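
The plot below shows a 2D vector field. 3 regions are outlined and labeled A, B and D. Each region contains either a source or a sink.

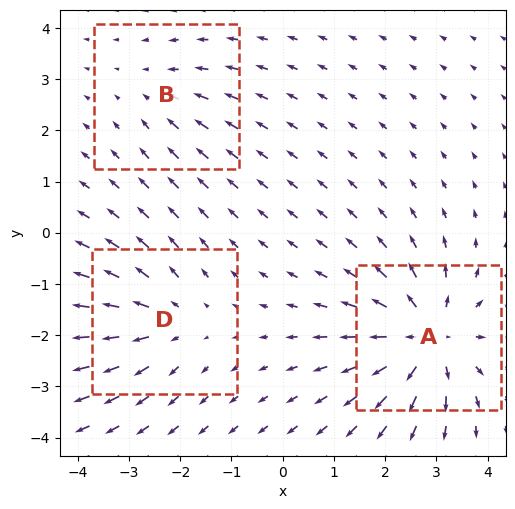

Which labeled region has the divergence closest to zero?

B

Divergence at each region's feature centre — A: about +5, B: about -2, D: about +3. Region B is closest to zero.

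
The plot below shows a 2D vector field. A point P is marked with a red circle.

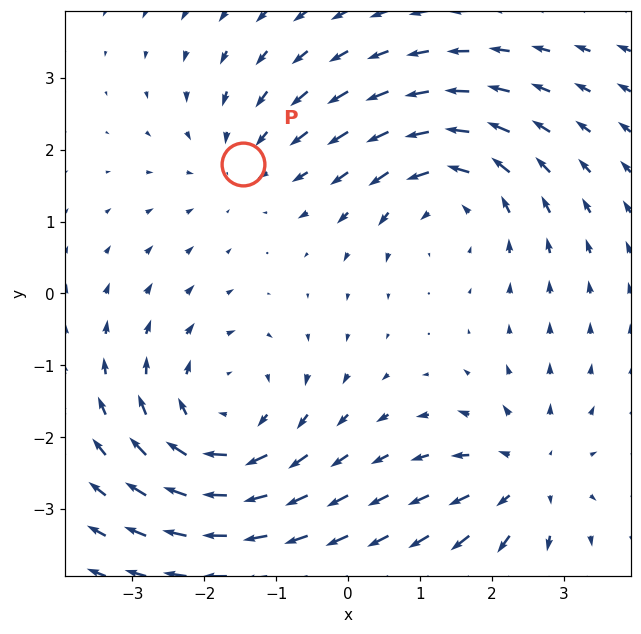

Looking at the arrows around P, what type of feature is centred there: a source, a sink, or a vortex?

sink

At P (-1.5, 1.8) the arrows converge inward. Divergence about -2, curl ≈0 — negative divergence with near-zero curl is a sink.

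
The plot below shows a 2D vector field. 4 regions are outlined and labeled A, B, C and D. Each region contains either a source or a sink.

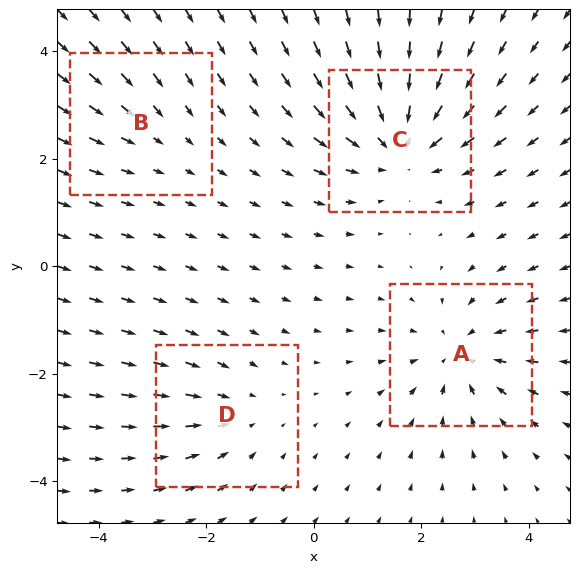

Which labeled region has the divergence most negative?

Divergence at each region's feature centre — A: about -4, B: about -2, C: about -6, D: about -3. Region C is most negative.

C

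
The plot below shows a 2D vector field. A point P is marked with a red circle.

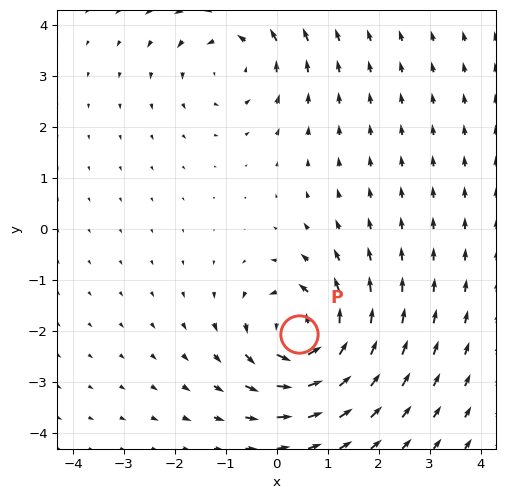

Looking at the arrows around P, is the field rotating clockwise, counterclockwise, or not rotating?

counterclockwise

Near P at (0.4, -2.1) the arrows circulate counterclockwise. The curl (z-component) there is about +6; positive curl means counterclockwise rotation.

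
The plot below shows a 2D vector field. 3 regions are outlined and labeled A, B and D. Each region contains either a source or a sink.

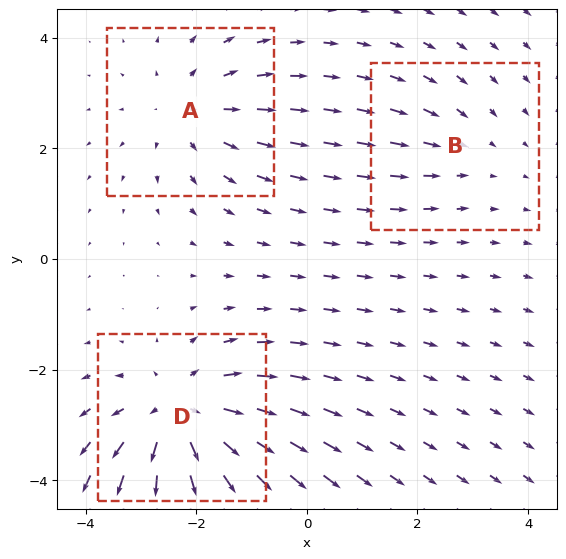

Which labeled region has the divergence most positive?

Divergence at each region's feature centre — A: about +3, B: about -2, D: about +5. Region D is most positive.

D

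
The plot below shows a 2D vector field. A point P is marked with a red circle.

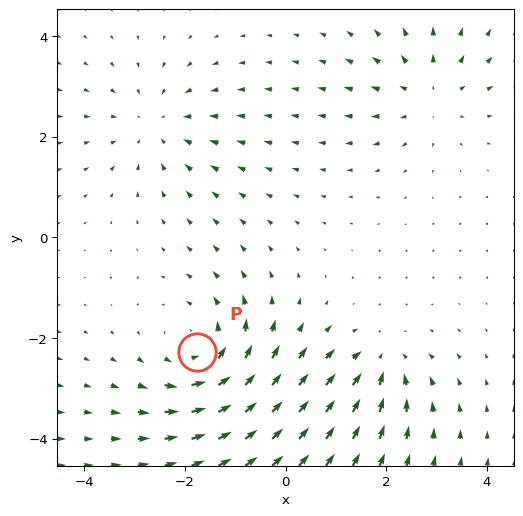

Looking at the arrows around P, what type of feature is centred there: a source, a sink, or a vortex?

vortex

At P (-1.8, -2.3) the arrows circulate counterclockwise. Divergence ≈0, curl about +4 — near-zero divergence with nonzero curl is a vortex.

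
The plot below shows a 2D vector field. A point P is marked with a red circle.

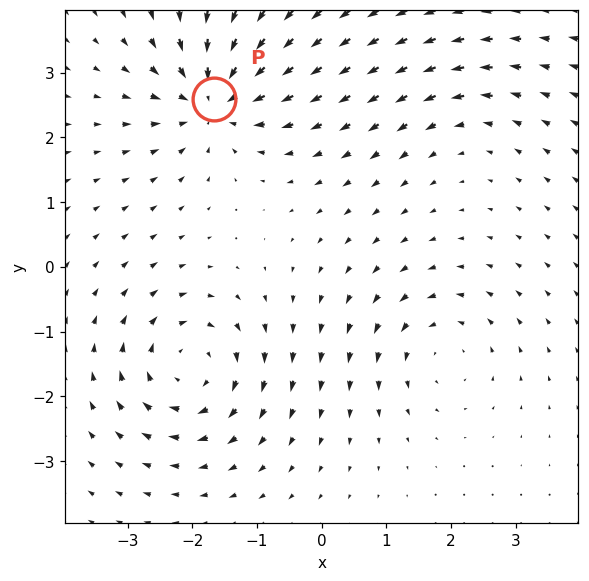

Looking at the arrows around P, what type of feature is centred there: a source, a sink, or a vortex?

At P (-1.7, 2.6) the arrows converge inward. Divergence about -6, curl ≈0 — negative divergence with near-zero curl is a sink.

sink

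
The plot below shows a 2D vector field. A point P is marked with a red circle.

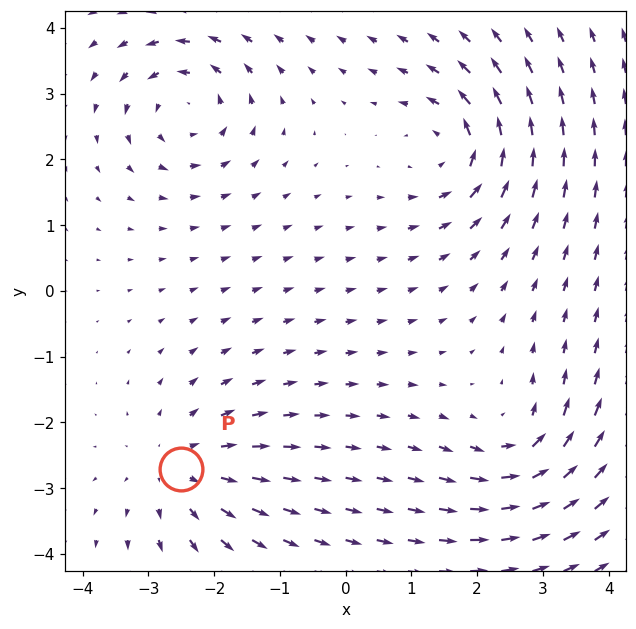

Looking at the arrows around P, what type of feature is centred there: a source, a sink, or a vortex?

source

At P (-2.5, -2.7) the arrows spread outward. Divergence about +4, curl ≈0 — positive divergence with near-zero curl is a source.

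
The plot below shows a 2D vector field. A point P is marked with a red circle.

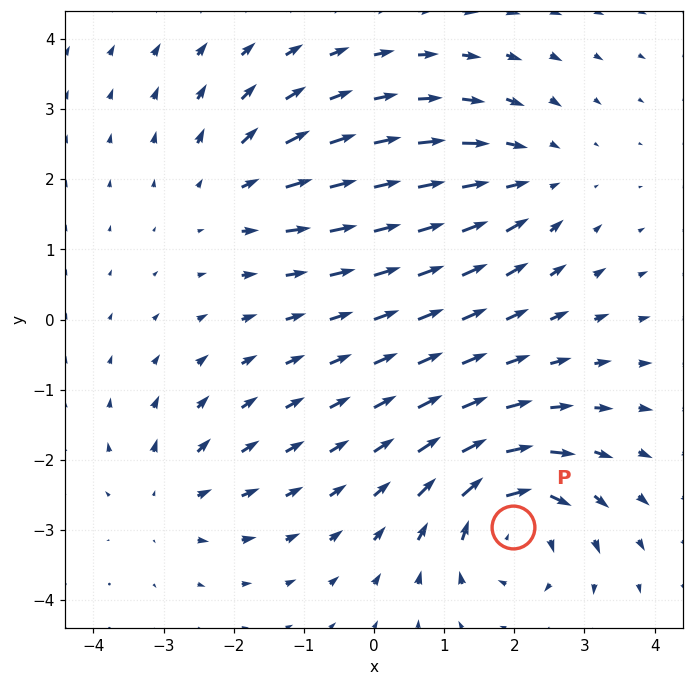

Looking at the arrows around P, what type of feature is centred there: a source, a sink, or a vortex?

vortex

At P (2.0, -3.0) the arrows circulate clockwise. Divergence ≈0, curl about -7 — near-zero divergence with nonzero curl is a vortex.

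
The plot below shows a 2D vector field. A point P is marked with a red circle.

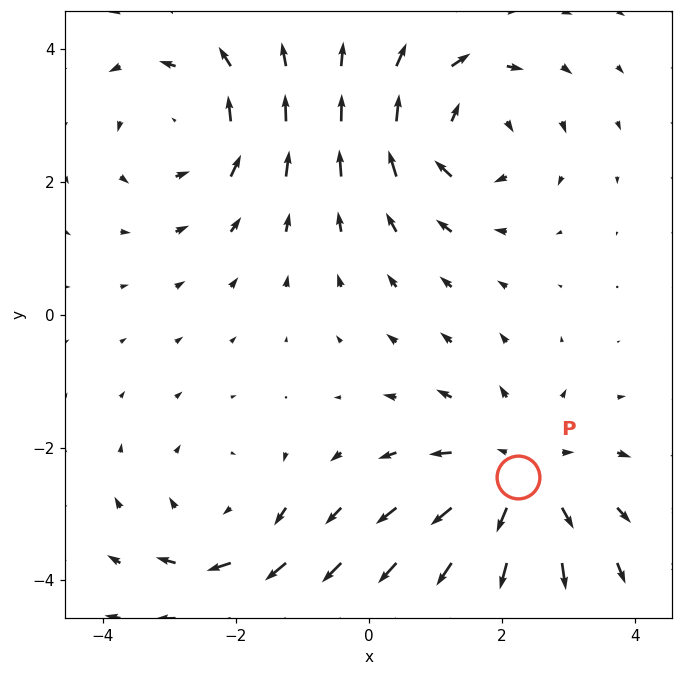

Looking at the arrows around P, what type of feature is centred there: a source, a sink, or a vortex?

source

At P (2.2, -2.4) the arrows spread outward. Divergence about +4, curl ≈0 — positive divergence with near-zero curl is a source.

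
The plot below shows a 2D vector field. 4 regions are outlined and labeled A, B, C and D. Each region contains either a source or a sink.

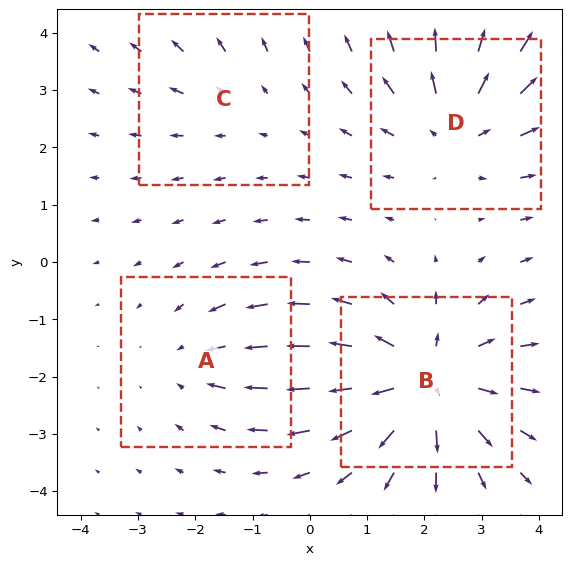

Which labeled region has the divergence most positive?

B

Divergence at each region's feature centre — A: about -3, B: about +6, C: about +2, D: about +4. Region B is most positive.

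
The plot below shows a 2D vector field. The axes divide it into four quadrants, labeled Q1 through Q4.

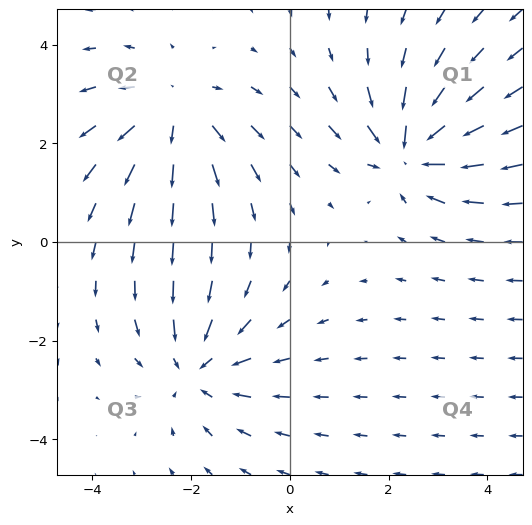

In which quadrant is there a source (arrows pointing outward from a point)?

Q2

The source sits at approximately (-2.3, 2.6), which lies in quadrant Q2. The divergence there is about +4, positive as expected for a source.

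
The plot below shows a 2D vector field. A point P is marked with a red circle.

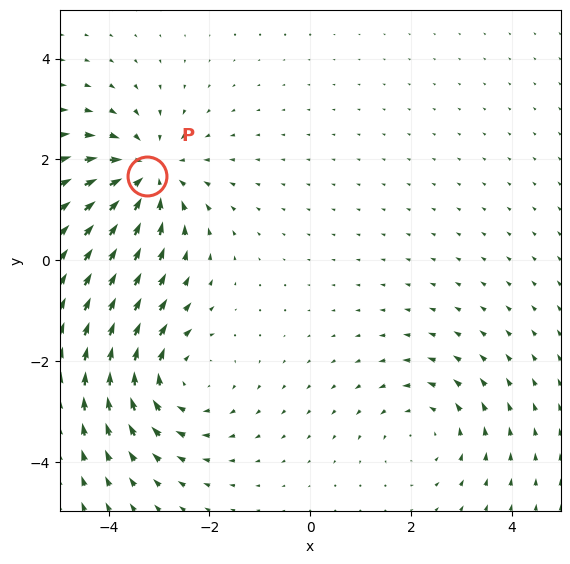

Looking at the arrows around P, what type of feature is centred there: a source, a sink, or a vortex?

At P (-3.2, 1.7) the arrows converge inward. Divergence about -4, curl ≈0 — negative divergence with near-zero curl is a sink.

sink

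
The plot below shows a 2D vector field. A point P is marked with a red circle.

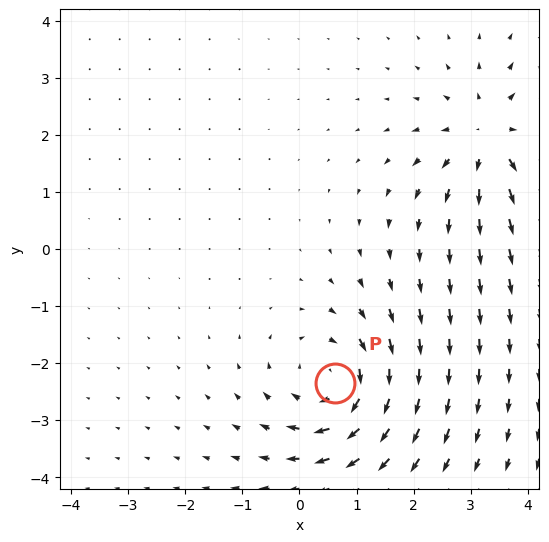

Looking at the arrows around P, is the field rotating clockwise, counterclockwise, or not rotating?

Near P at (0.6, -2.3) the arrows circulate clockwise. The curl (z-component) there is about -5; negative curl means clockwise rotation.

clockwise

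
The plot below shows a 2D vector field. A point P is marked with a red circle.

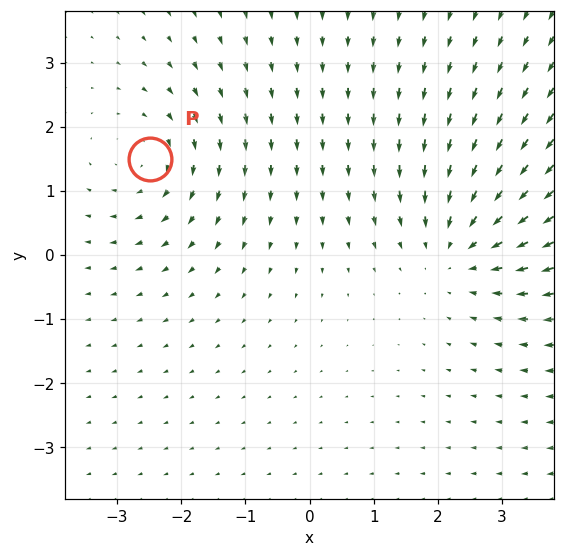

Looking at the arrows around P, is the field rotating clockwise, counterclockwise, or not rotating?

Near P at (-2.5, 1.5) the arrows circulate clockwise. The curl (z-component) there is about -2; negative curl means clockwise rotation.

clockwise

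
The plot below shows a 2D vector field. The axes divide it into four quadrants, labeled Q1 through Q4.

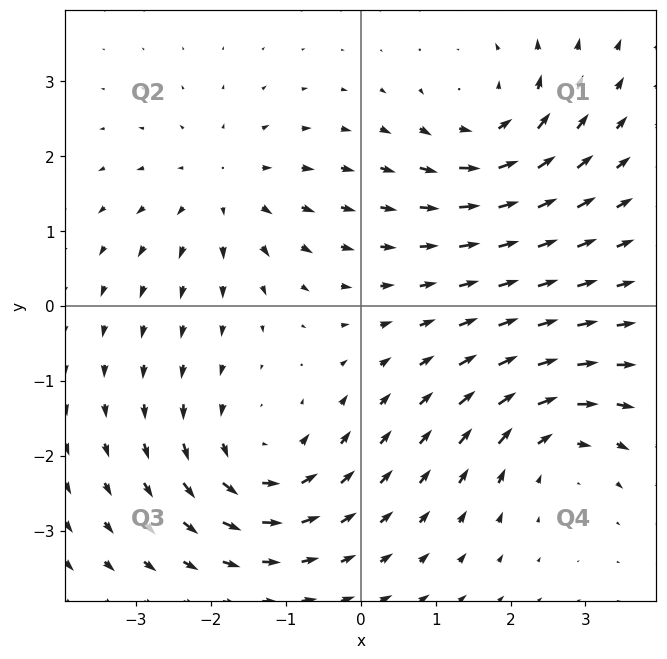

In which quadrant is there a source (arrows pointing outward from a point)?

The source sits at approximately (-1.8, 1.6), which lies in quadrant Q2. The divergence there is about +3, positive as expected for a source.

Q2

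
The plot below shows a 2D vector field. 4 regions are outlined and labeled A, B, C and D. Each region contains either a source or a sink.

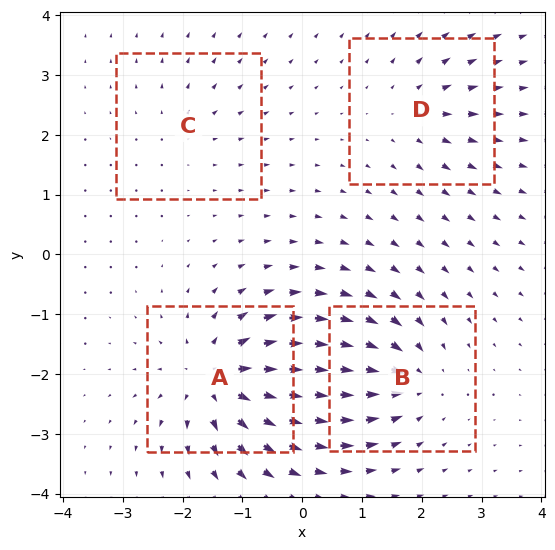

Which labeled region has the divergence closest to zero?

Divergence at each region's feature centre — A: about +8, B: about -6, C: about +3, D: about +4. Region C is closest to zero.

C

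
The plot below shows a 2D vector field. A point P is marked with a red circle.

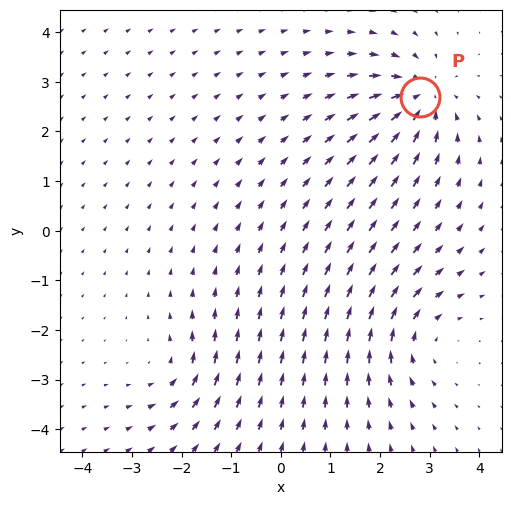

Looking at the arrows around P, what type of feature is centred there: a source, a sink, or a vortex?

At P (2.8, 2.7) the arrows converge inward. Divergence about -6, curl ≈0 — negative divergence with near-zero curl is a sink.

sink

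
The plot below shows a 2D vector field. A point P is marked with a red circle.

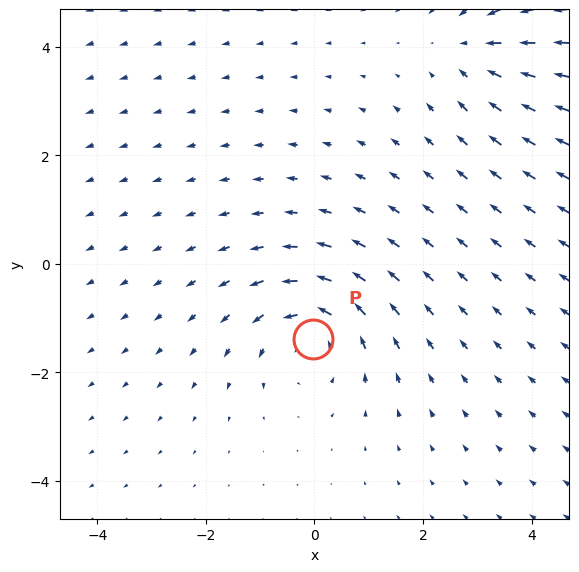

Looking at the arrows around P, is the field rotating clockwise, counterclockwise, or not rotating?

Near P at (-0.0, -1.4) the arrows circulate counterclockwise. The curl (z-component) there is about +3; positive curl means counterclockwise rotation.

counterclockwise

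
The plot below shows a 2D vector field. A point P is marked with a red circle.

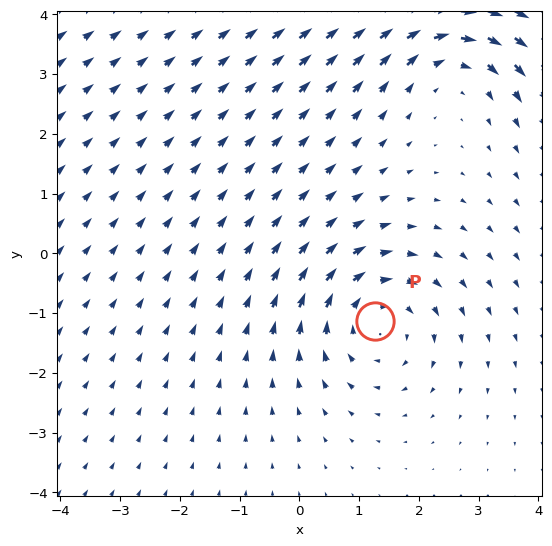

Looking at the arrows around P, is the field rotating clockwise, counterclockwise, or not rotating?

clockwise

Near P at (1.3, -1.1) the arrows circulate clockwise. The curl (z-component) there is about -3; negative curl means clockwise rotation.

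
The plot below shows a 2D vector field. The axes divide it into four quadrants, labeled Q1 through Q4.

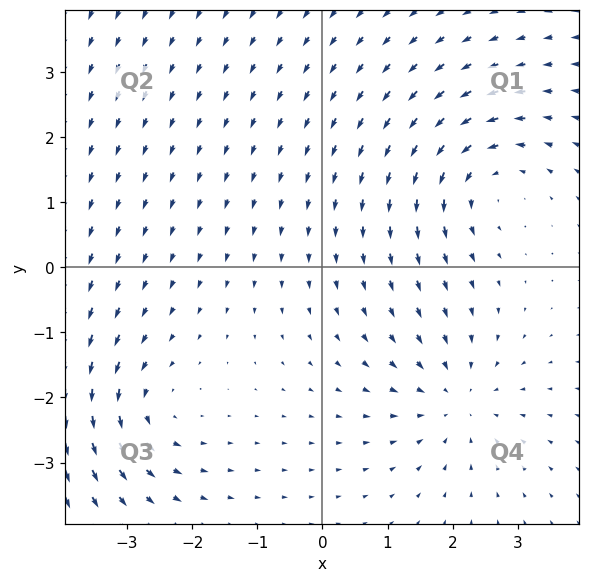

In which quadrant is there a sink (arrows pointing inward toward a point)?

Q4

The sink sits at approximately (2.1, -2.0), which lies in quadrant Q4. The divergence there is about -3, negative as expected for a sink.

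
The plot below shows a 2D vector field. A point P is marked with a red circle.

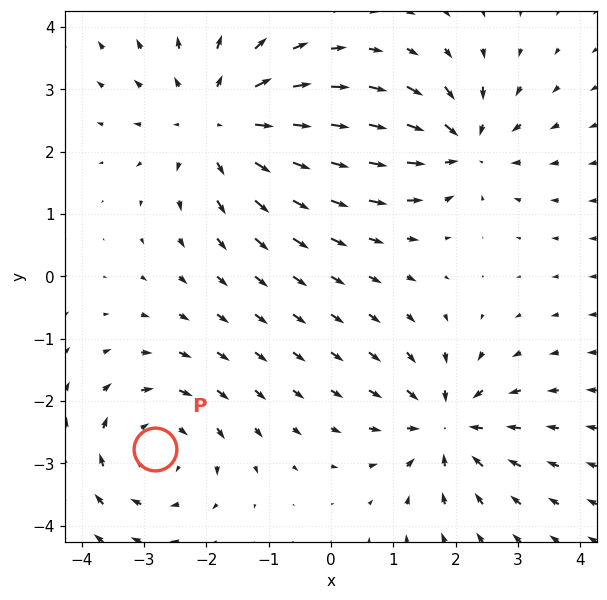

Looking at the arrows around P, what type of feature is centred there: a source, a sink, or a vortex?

At P (-2.8, -2.8) the arrows circulate clockwise. Divergence ≈0, curl about -4 — near-zero divergence with nonzero curl is a vortex.

vortex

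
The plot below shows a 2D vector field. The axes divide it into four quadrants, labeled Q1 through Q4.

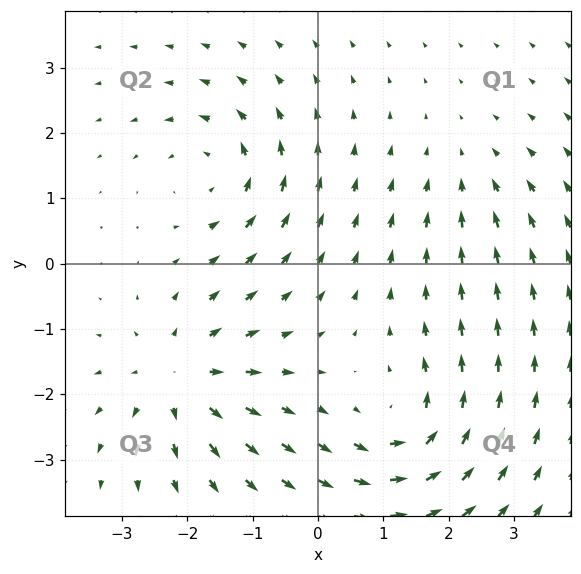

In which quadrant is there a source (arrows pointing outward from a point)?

The source sits at approximately (-2.1, -1.8), which lies in quadrant Q3. The divergence there is about +5, positive as expected for a source.

Q3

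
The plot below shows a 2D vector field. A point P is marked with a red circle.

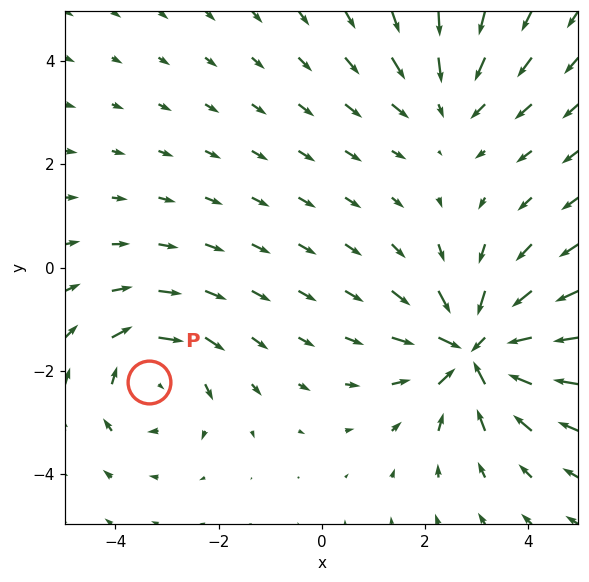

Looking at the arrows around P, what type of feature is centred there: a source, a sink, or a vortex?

At P (-3.4, -2.2) the arrows circulate clockwise. Divergence ≈0, curl about -3 — near-zero divergence with nonzero curl is a vortex.

vortex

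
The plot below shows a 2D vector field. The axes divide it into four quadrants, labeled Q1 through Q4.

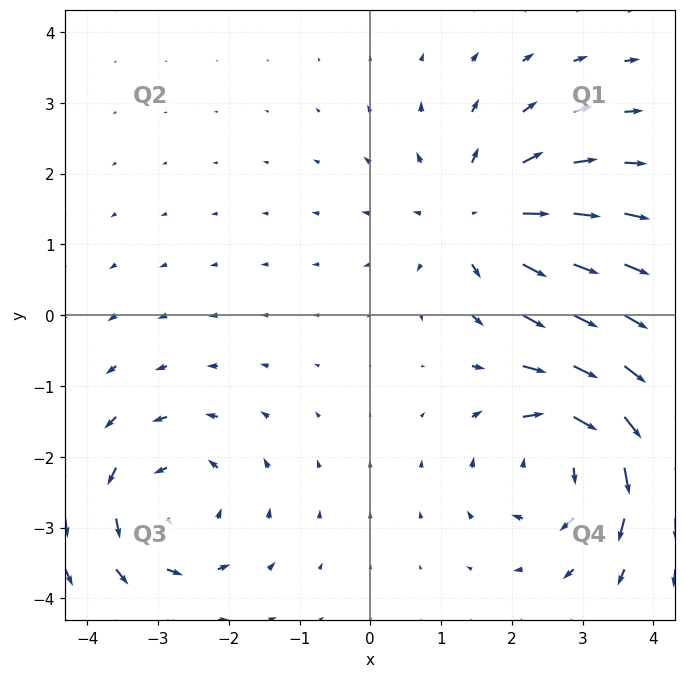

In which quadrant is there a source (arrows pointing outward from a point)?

Q1

The source sits at approximately (1.6, 1.4), which lies in quadrant Q1. The divergence there is about +5, positive as expected for a source.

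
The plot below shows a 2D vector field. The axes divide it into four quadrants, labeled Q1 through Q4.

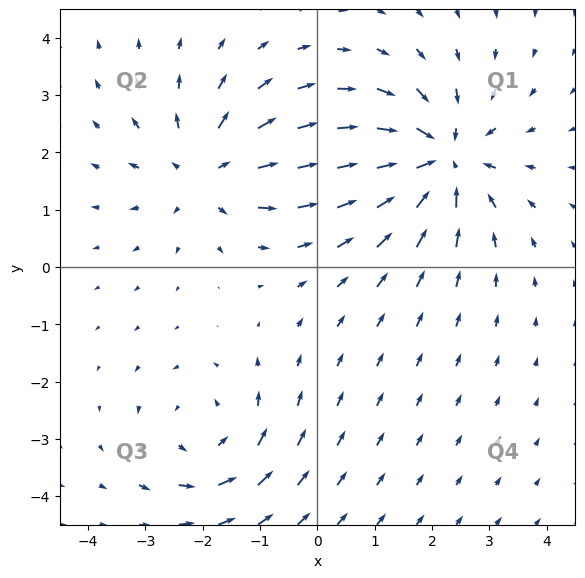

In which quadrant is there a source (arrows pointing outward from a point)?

Q2

The source sits at approximately (-1.9, 1.7), which lies in quadrant Q2. The divergence there is about +4, positive as expected for a source.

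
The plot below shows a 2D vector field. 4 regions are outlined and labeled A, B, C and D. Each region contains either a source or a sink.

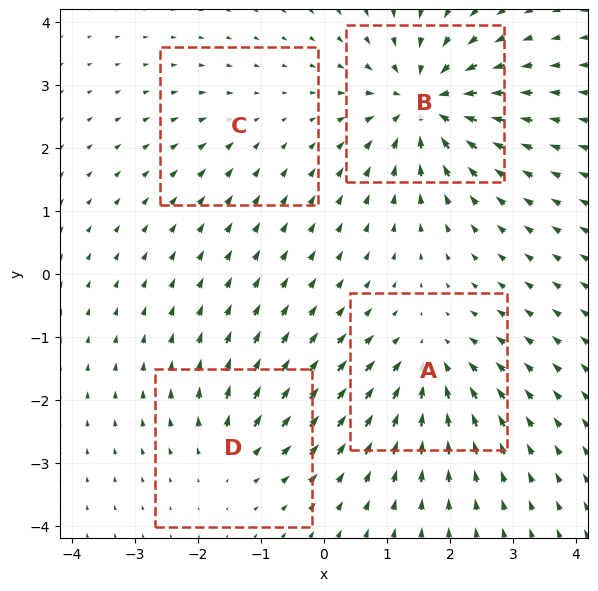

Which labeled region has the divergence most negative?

Divergence at each region's feature centre — A: about -5, B: about -9, C: about -2, D: about +4. Region B is most negative.

B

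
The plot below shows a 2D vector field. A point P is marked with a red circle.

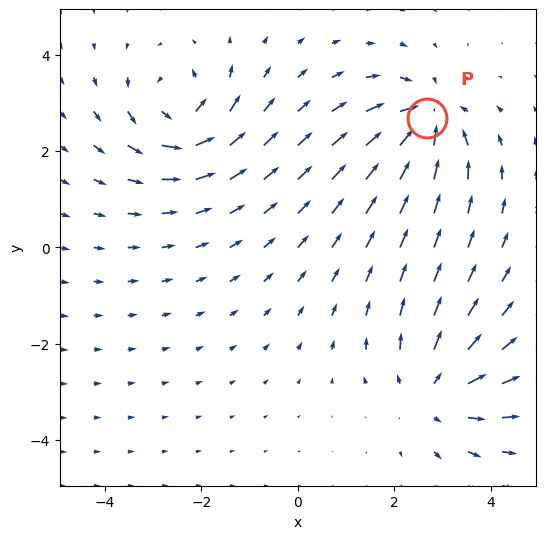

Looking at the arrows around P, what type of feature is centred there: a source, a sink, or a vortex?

At P (2.7, 2.7) the arrows converge inward. Divergence about -6, curl ≈0 — negative divergence with near-zero curl is a sink.

sink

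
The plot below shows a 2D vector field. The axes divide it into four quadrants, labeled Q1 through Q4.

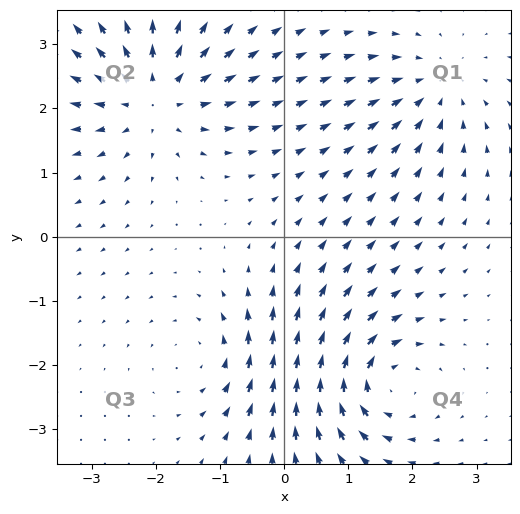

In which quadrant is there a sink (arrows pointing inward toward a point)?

Q1

The sink sits at approximately (2.4, 2.3), which lies in quadrant Q1. The divergence there is about -4, negative as expected for a sink.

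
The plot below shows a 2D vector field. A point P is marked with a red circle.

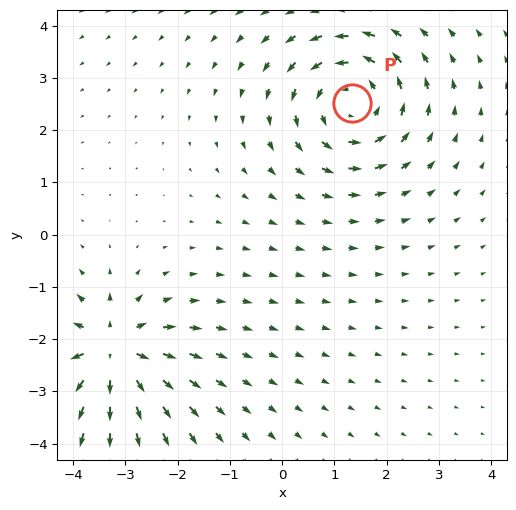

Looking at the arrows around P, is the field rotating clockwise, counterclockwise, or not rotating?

Near P at (1.3, 2.5) the arrows circulate counterclockwise. The curl (z-component) there is about +4; positive curl means counterclockwise rotation.

counterclockwise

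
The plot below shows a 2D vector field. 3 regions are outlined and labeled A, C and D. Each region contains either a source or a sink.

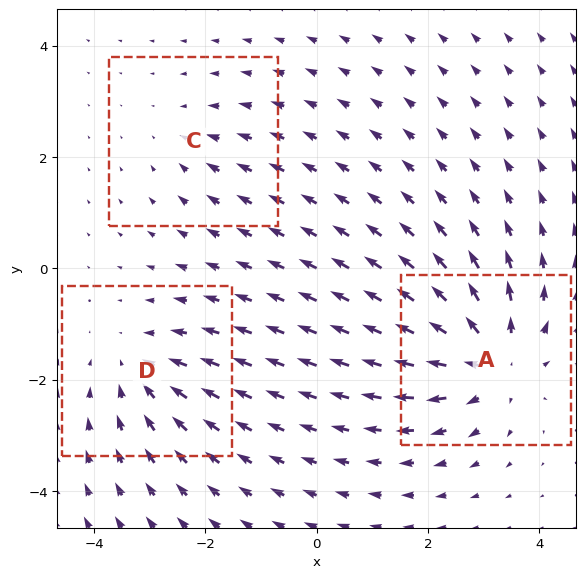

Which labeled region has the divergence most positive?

A

Divergence at each region's feature centre — A: about +5, C: about -2, D: about -3. Region A is most positive.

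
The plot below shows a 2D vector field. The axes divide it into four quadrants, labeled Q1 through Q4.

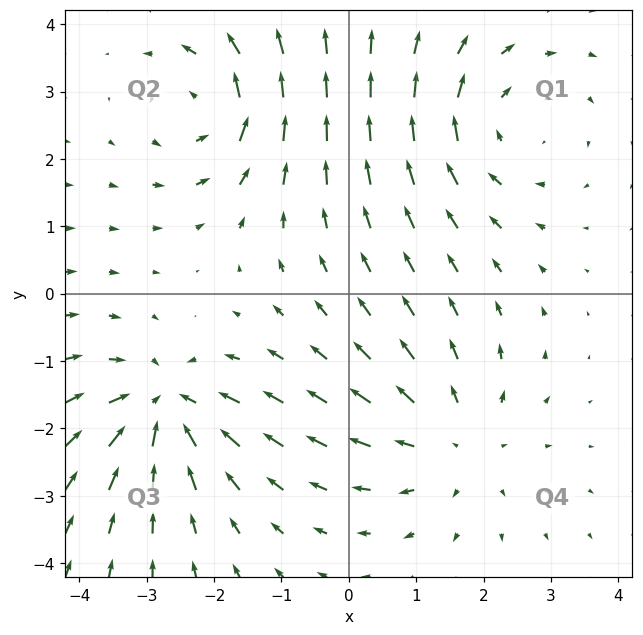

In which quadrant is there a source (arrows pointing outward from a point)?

The source sits at approximately (1.6, -2.2), which lies in quadrant Q4. The divergence there is about +2, positive as expected for a source.

Q4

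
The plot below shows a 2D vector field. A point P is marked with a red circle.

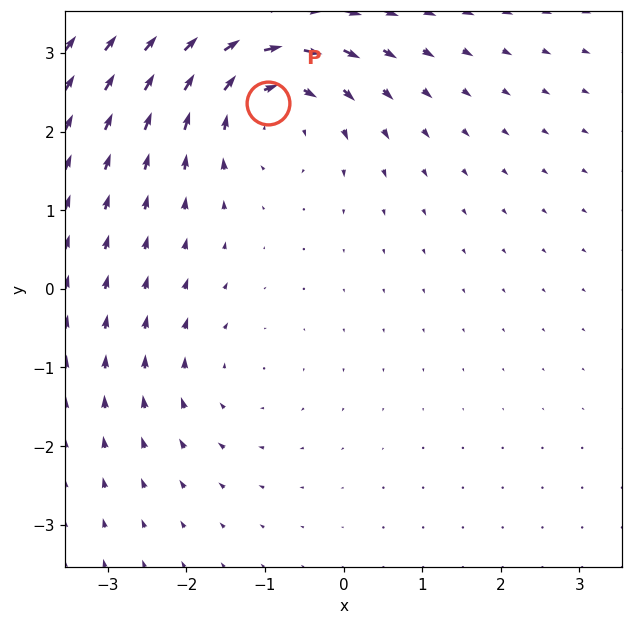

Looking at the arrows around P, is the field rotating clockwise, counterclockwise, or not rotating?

clockwise

Near P at (-1.0, 2.4) the arrows circulate clockwise. The curl (z-component) there is about -5; negative curl means clockwise rotation.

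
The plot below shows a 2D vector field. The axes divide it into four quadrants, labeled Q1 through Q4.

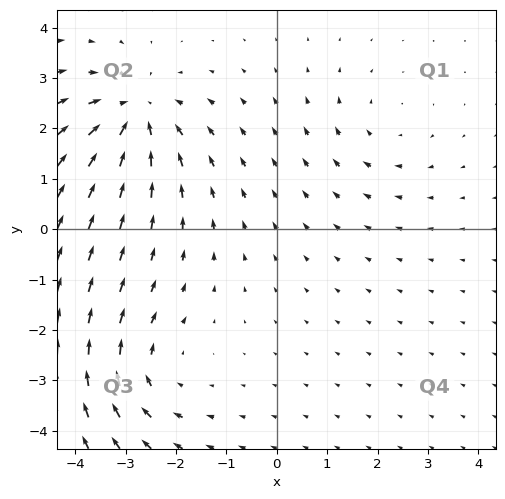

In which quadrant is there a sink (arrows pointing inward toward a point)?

The sink sits at approximately (-2.8, 2.3), which lies in quadrant Q2. The divergence there is about -5, negative as expected for a sink.

Q2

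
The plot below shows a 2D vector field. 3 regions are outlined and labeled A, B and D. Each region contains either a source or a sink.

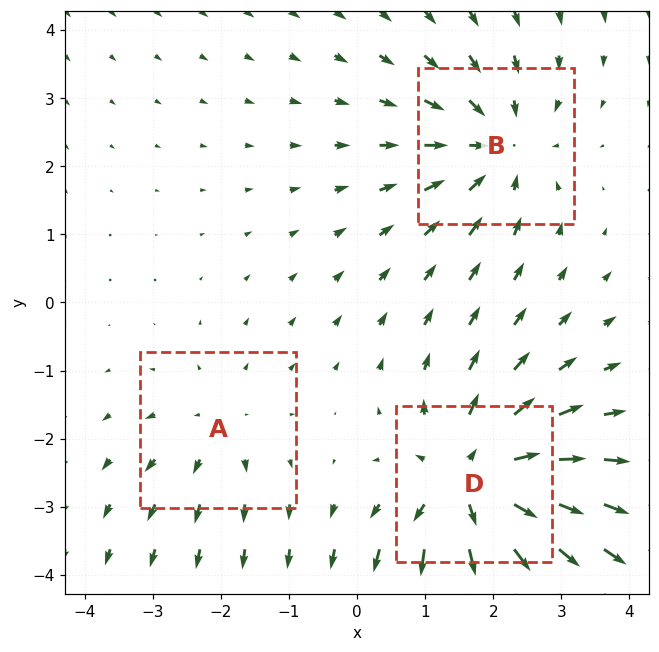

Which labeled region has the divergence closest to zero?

A

Divergence at each region's feature centre — A: about +2, B: about -3, D: about +5. Region A is closest to zero.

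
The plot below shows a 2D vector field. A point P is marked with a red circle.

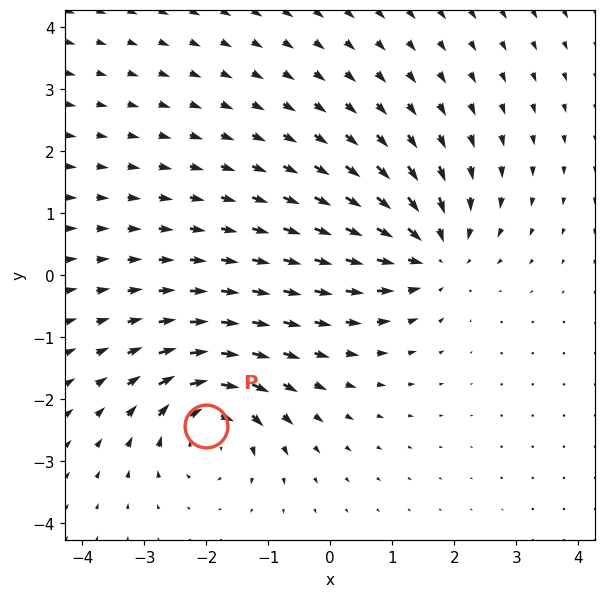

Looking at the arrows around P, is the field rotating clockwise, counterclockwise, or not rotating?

clockwise

Near P at (-2.0, -2.4) the arrows circulate clockwise. The curl (z-component) there is about -5; negative curl means clockwise rotation.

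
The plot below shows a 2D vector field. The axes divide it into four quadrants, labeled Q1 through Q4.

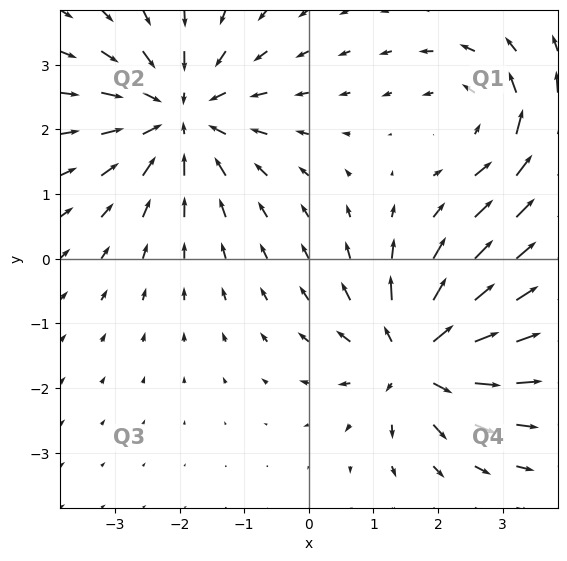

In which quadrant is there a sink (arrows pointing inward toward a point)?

Q2

The sink sits at approximately (-2.0, 2.2), which lies in quadrant Q2. The divergence there is about -5, negative as expected for a sink.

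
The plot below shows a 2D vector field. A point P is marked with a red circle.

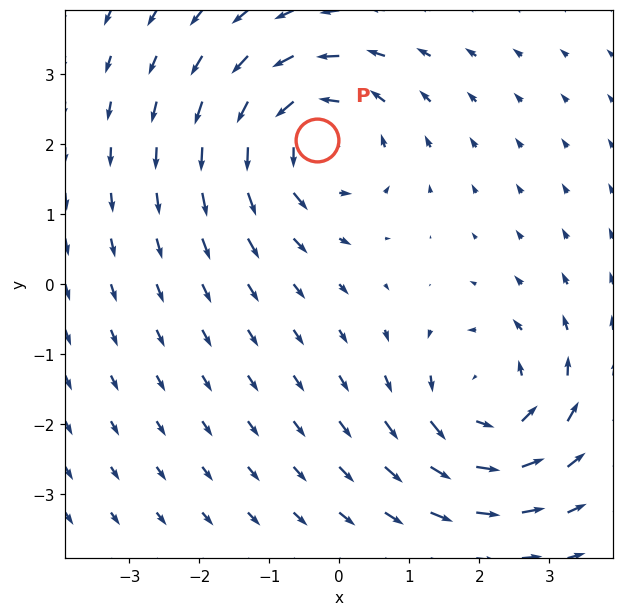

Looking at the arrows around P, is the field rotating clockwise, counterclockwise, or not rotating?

counterclockwise

Near P at (-0.3, 2.1) the arrows circulate counterclockwise. The curl (z-component) there is about +5; positive curl means counterclockwise rotation.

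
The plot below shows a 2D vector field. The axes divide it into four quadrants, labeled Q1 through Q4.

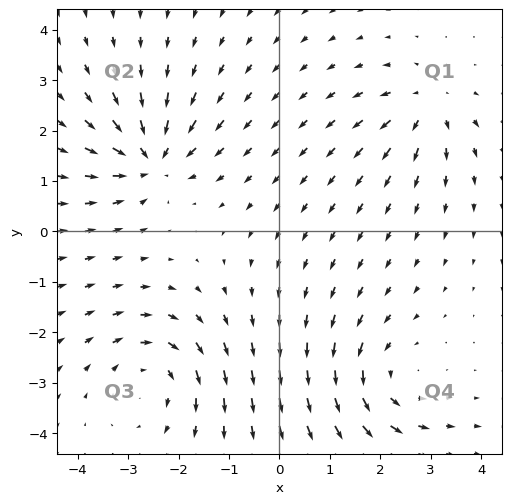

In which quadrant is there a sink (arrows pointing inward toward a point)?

Q2

The sink sits at approximately (-2.5, 1.5), which lies in quadrant Q2. The divergence there is about -6, negative as expected for a sink.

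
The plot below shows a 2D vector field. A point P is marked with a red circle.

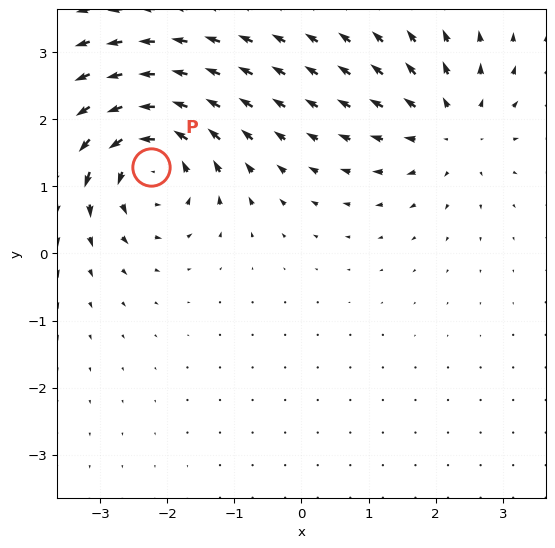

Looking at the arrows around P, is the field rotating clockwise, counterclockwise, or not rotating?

counterclockwise

Near P at (-2.2, 1.3) the arrows circulate counterclockwise. The curl (z-component) there is about +6; positive curl means counterclockwise rotation.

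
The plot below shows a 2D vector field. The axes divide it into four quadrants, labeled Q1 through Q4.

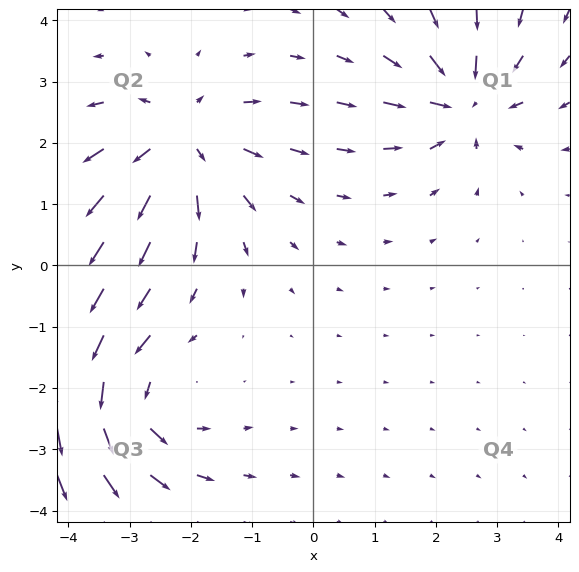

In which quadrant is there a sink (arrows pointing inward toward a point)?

The sink sits at approximately (2.5, 2.7), which lies in quadrant Q1. The divergence there is about -4, negative as expected for a sink.

Q1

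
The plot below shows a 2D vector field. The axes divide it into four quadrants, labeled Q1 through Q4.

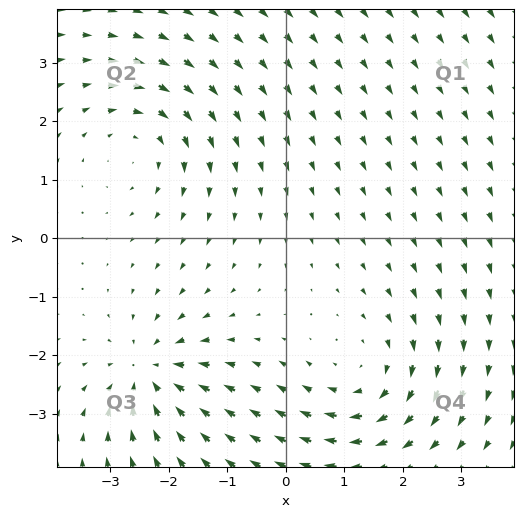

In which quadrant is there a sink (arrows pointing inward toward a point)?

Q3

The sink sits at approximately (-2.3, -2.3), which lies in quadrant Q3. The divergence there is about -4, negative as expected for a sink.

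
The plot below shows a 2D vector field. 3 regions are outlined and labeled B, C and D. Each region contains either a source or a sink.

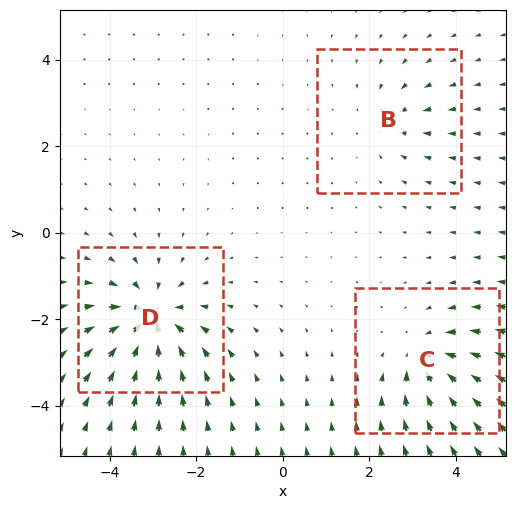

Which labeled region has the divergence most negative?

Divergence at each region's feature centre — B: about -2, C: about -4, D: about -5. Region D is most negative.

D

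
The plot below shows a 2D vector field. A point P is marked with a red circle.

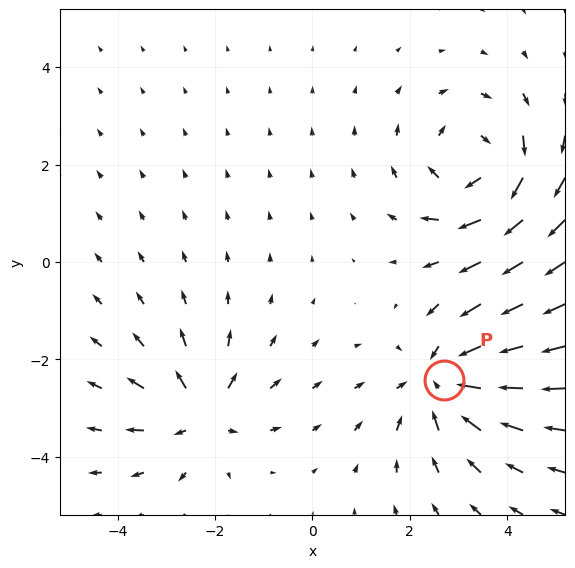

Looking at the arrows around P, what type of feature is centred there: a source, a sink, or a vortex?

At P (2.7, -2.4) the arrows converge inward. Divergence about -4, curl ≈0 — negative divergence with near-zero curl is a sink.

sink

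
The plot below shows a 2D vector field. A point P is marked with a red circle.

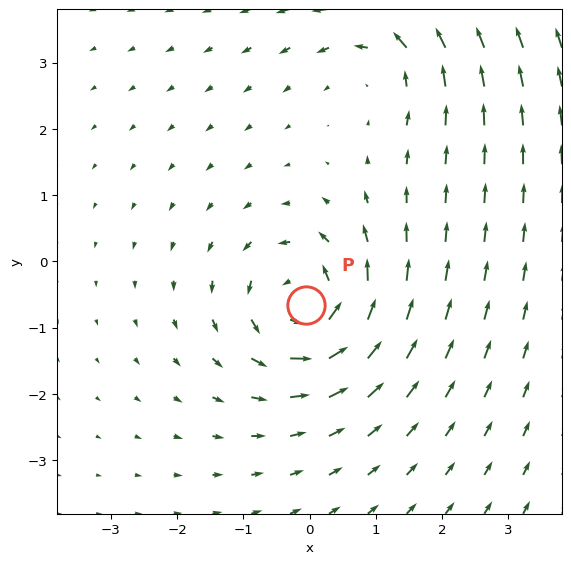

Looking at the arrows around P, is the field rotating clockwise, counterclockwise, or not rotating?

counterclockwise

Near P at (-0.1, -0.7) the arrows circulate counterclockwise. The curl (z-component) there is about +6; positive curl means counterclockwise rotation.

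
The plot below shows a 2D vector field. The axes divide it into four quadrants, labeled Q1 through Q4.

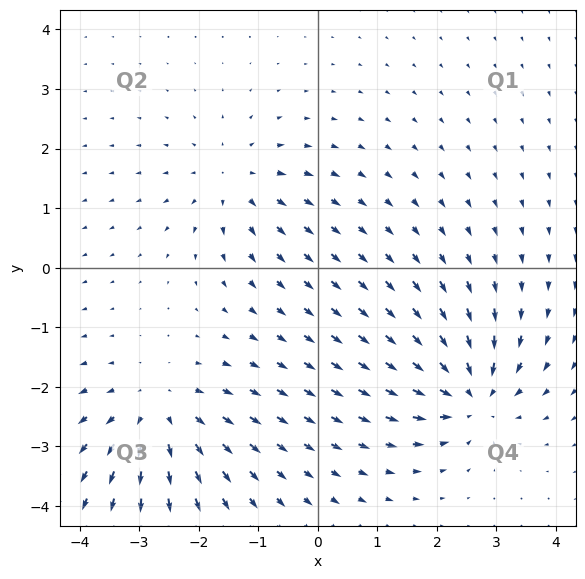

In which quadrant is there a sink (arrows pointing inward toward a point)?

The sink sits at approximately (2.6, -2.1), which lies in quadrant Q4. The divergence there is about -7, negative as expected for a sink.

Q4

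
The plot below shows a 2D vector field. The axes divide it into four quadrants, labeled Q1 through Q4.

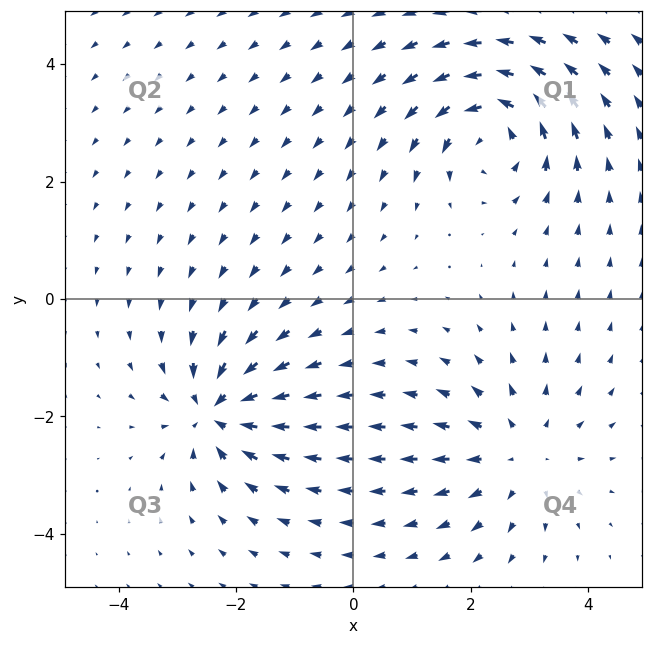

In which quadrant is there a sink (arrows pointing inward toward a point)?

The sink sits at approximately (-2.3, -1.9), which lies in quadrant Q3. The divergence there is about -6, negative as expected for a sink.

Q3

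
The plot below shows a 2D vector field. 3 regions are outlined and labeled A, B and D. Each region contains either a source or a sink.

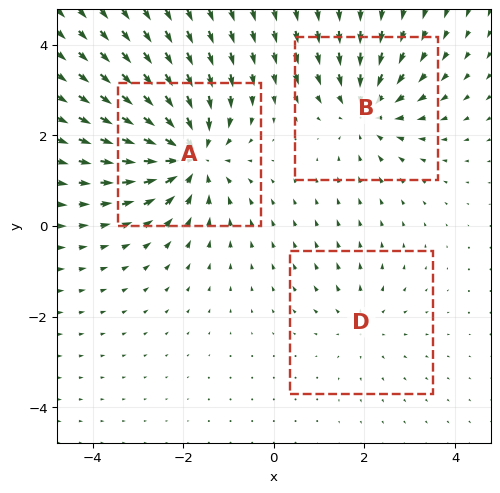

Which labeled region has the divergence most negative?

A

Divergence at each region's feature centre — A: about -5, B: about -3, D: about +2. Region A is most negative.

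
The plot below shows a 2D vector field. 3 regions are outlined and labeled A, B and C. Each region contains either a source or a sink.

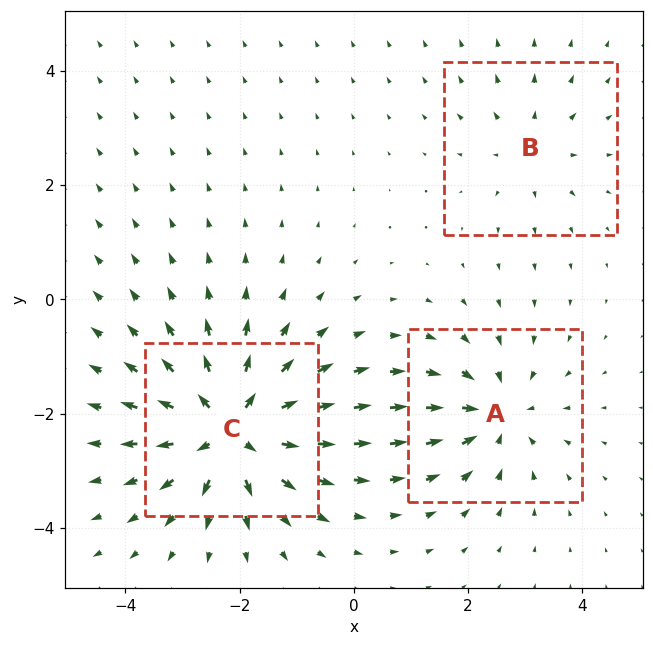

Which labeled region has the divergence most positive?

Divergence at each region's feature centre — A: about -4, B: about +2, C: about +6. Region C is most positive.

C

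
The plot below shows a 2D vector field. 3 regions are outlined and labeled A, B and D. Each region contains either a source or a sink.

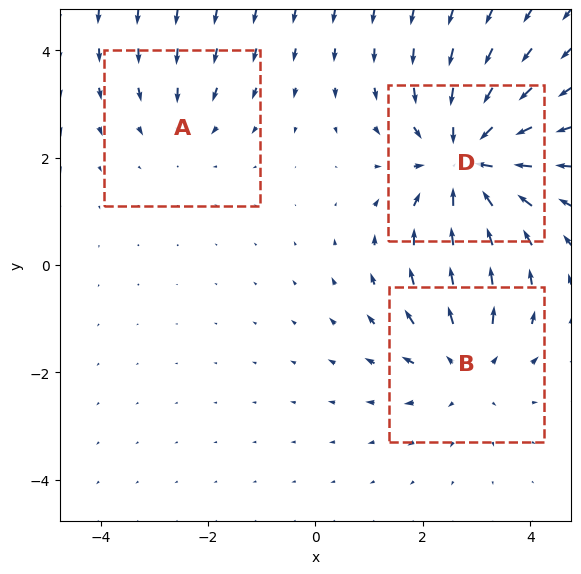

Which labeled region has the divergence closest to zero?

Divergence at each region's feature centre — A: about -2, B: about +3, D: about -4. Region A is closest to zero.

A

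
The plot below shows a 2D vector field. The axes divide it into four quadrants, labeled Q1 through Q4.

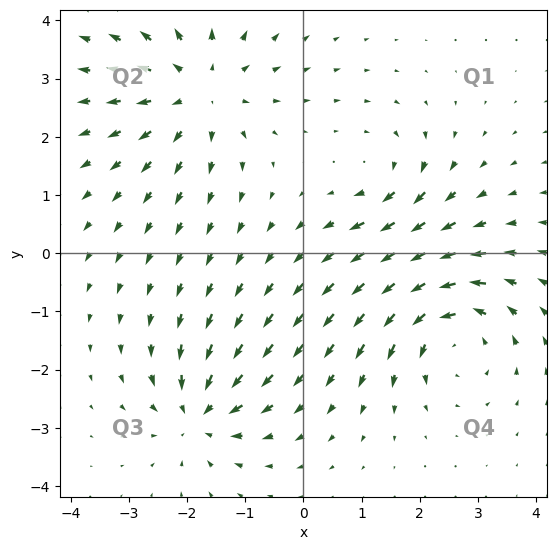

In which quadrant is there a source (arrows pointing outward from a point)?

The source sits at approximately (-1.8, 2.8), which lies in quadrant Q2. The divergence there is about +4, positive as expected for a source.

Q2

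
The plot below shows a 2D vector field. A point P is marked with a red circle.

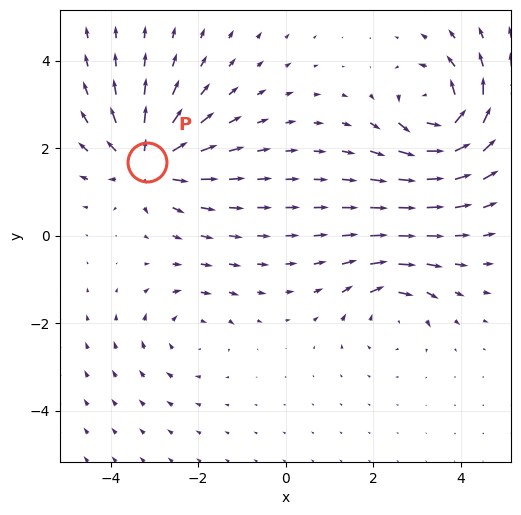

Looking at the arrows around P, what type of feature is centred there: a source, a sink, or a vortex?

source

At P (-3.2, 1.7) the arrows spread outward. Divergence about +6, curl ≈0 — positive divergence with near-zero curl is a source.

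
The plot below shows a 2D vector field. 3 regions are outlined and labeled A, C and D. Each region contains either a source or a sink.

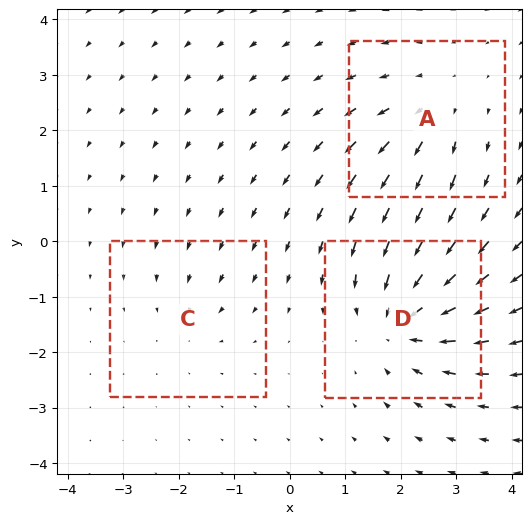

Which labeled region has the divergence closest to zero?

Divergence at each region's feature centre — A: about +3, C: about -2, D: about -5. Region C is closest to zero.

C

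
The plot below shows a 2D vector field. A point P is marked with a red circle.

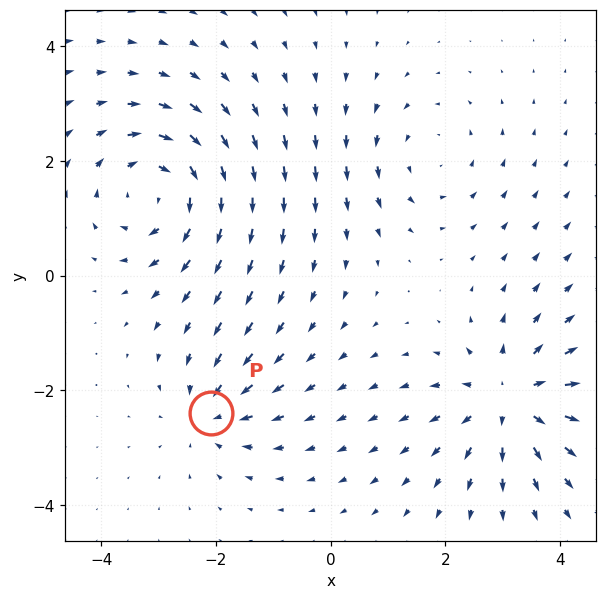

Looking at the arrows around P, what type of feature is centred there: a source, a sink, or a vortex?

At P (-2.1, -2.4) the arrows converge inward. Divergence about -4, curl ≈0 — negative divergence with near-zero curl is a sink.

sink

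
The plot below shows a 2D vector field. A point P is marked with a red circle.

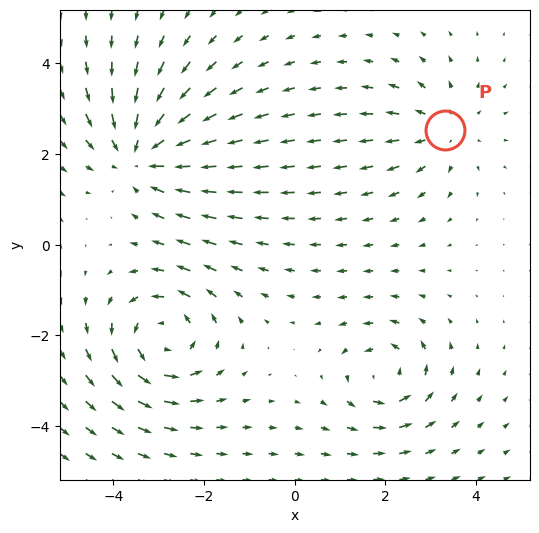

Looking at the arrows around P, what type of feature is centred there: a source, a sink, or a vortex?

At P (3.3, 2.5) the arrows spread outward. Divergence about +3, curl ≈0 — positive divergence with near-zero curl is a source.

source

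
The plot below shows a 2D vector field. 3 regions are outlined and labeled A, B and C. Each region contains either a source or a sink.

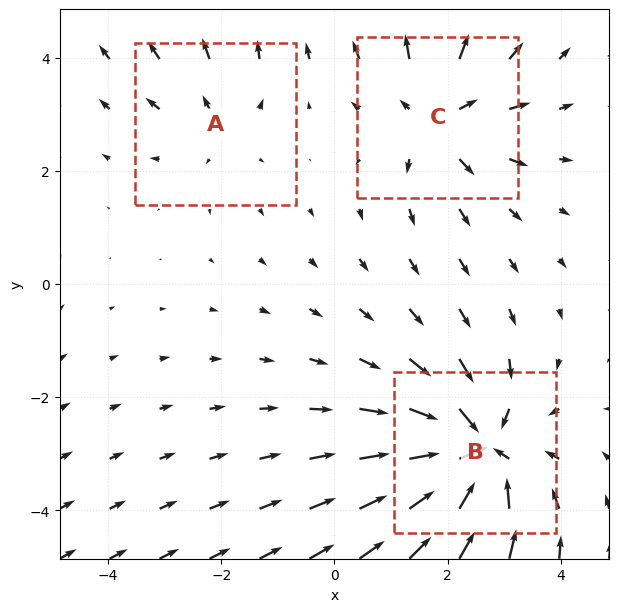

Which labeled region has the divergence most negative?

B

Divergence at each region's feature centre — A: about +2, B: about -6, C: about +4. Region B is most negative.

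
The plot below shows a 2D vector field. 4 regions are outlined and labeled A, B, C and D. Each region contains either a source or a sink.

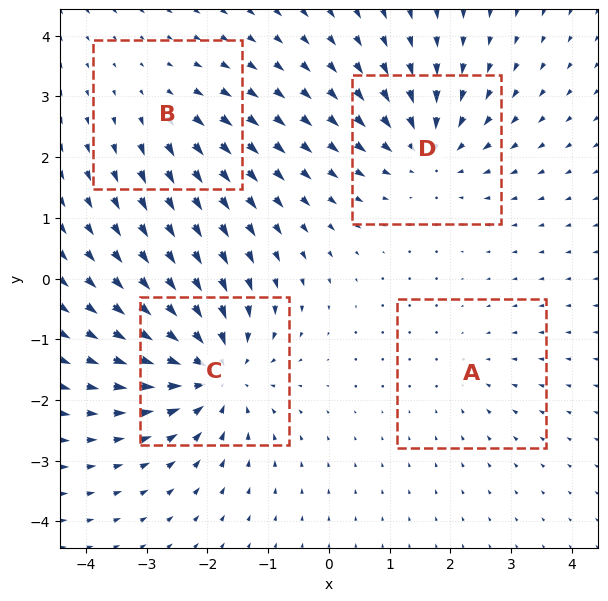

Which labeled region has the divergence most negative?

C

Divergence at each region's feature centre — A: about -2, B: about +3, C: about -7, D: about -5. Region C is most negative.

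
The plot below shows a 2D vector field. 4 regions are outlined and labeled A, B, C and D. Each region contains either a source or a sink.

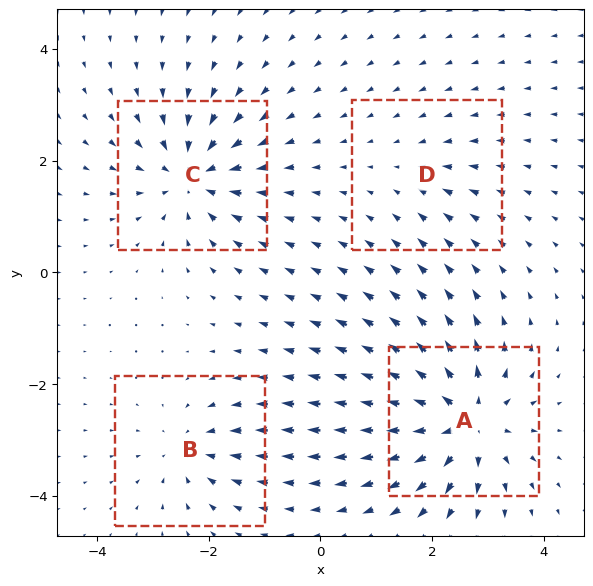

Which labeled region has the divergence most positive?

A

Divergence at each region's feature centre — A: about +8, B: about -4, C: about -6, D: about -2. Region A is most positive.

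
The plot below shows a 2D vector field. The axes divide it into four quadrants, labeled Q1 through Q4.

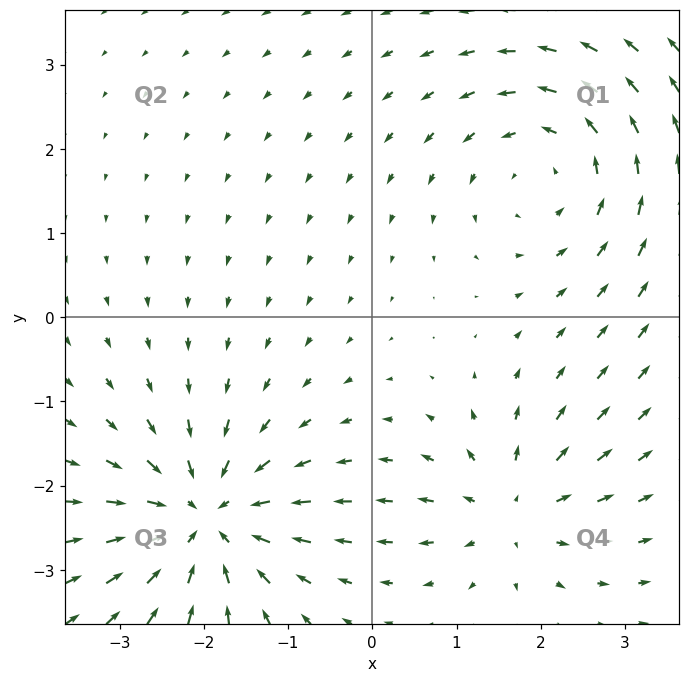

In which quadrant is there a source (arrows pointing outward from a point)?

Q4

The source sits at approximately (1.7, -2.3), which lies in quadrant Q4. The divergence there is about +4, positive as expected for a source.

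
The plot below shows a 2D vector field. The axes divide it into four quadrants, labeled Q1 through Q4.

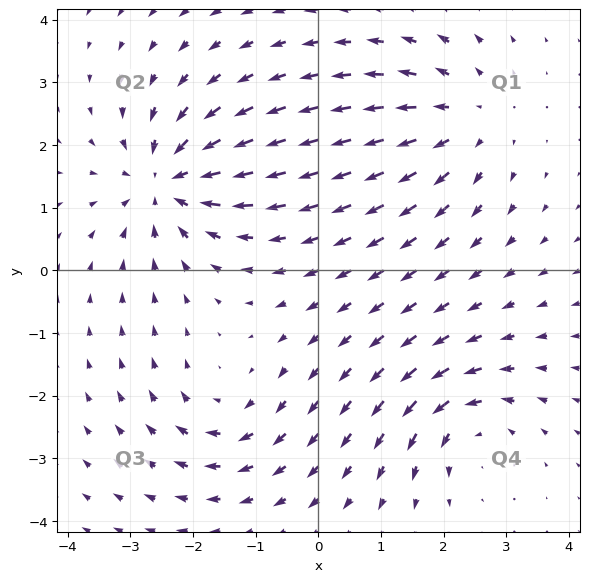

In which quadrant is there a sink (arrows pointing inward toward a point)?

The sink sits at approximately (-2.4, 1.4), which lies in quadrant Q2. The divergence there is about -5, negative as expected for a sink.

Q2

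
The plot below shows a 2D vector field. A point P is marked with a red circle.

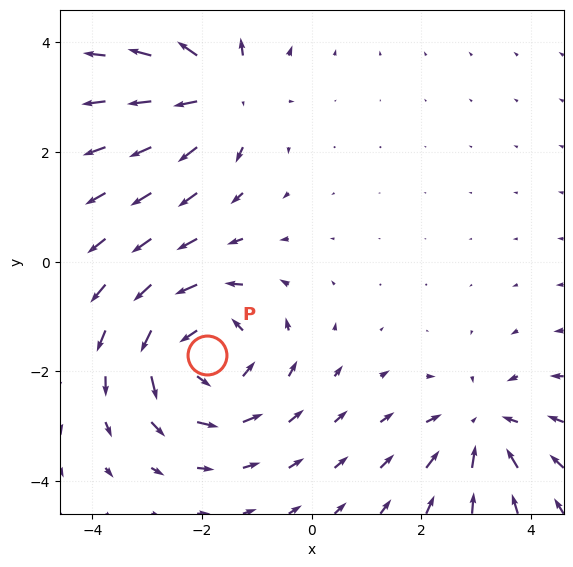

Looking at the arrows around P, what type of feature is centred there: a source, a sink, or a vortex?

At P (-1.9, -1.7) the arrows circulate counterclockwise. Divergence ≈0, curl about +4 — near-zero divergence with nonzero curl is a vortex.

vortex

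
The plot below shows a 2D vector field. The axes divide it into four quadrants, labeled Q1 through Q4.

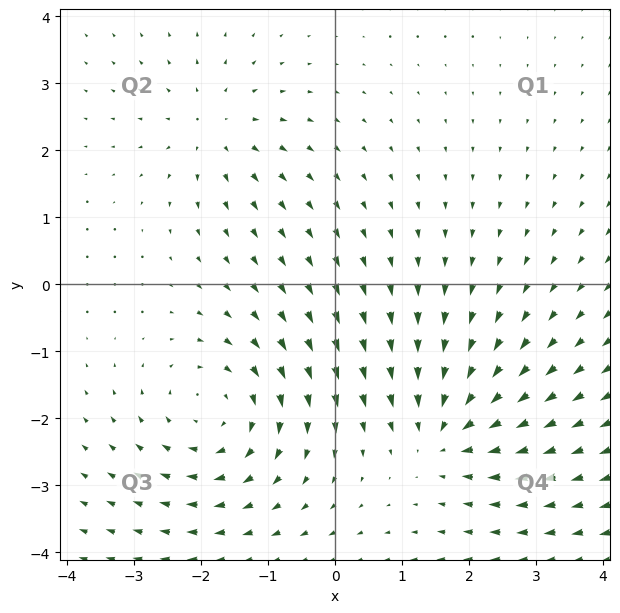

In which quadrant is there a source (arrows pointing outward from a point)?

Q2

The source sits at approximately (-1.8, 2.3), which lies in quadrant Q2. The divergence there is about +3, positive as expected for a source.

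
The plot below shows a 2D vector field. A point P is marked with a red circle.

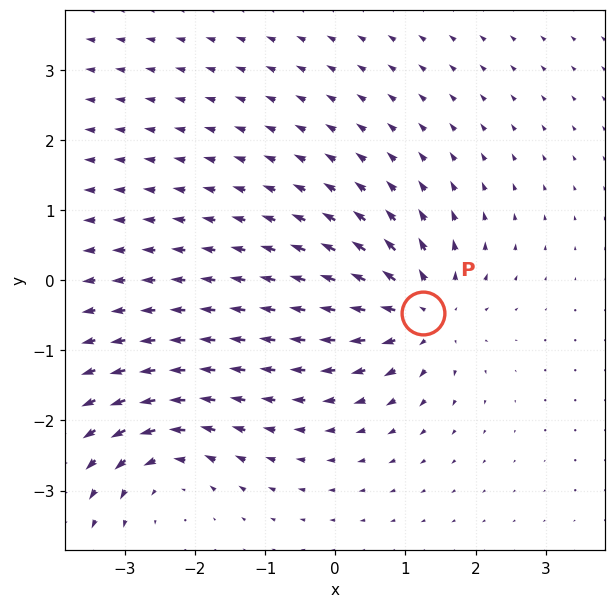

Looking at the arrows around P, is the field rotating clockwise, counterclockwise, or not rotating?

not rotating

Near P at (1.2, -0.5) the arrows show no circulation. The curl there is ≈0.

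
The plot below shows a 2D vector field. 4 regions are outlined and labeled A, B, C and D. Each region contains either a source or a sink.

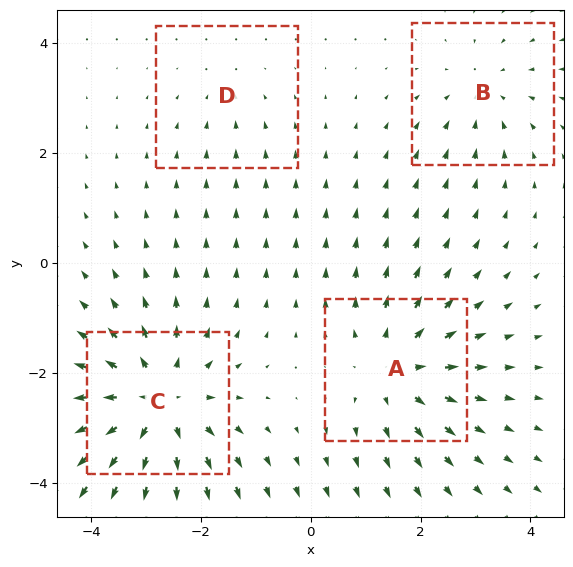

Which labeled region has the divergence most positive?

C

Divergence at each region's feature centre — A: about +5, B: about -3, C: about +6, D: about -2. Region C is most positive.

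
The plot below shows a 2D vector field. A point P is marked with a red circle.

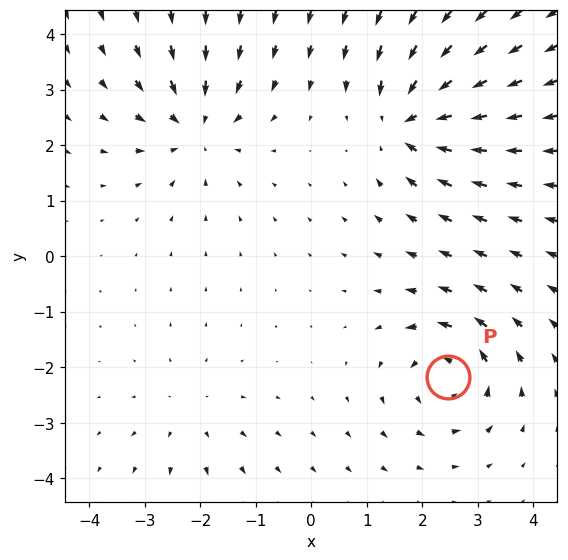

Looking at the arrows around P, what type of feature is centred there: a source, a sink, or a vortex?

vortex

At P (2.5, -2.2) the arrows circulate counterclockwise. Divergence ≈0, curl about +5 — near-zero divergence with nonzero curl is a vortex.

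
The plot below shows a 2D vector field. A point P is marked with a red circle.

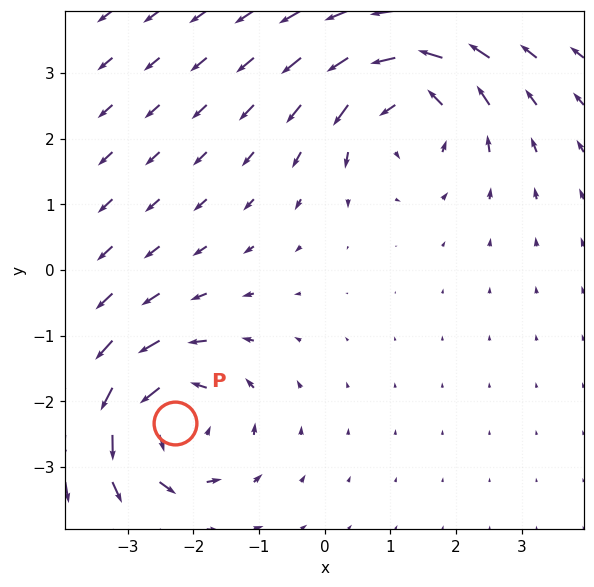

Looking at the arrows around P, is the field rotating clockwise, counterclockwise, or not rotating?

Near P at (-2.3, -2.3) the arrows circulate counterclockwise. The curl (z-component) there is about +6; positive curl means counterclockwise rotation.

counterclockwise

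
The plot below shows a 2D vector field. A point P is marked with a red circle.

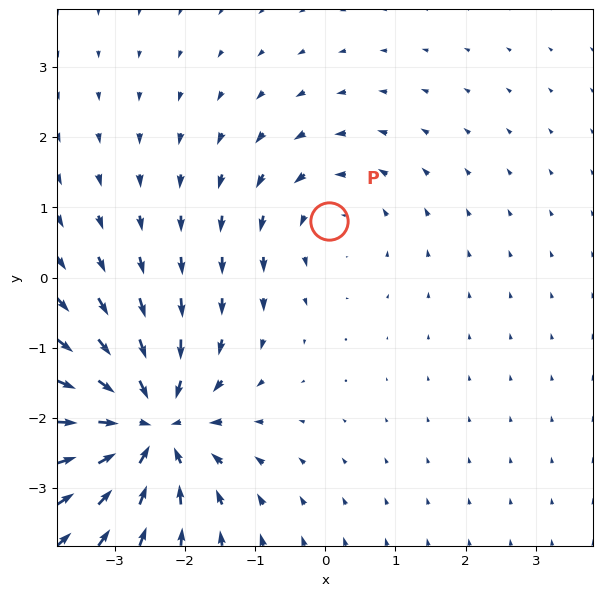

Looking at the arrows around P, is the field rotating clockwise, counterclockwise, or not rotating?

counterclockwise

Near P at (0.1, 0.8) the arrows circulate counterclockwise. The curl (z-component) there is about +2; positive curl means counterclockwise rotation.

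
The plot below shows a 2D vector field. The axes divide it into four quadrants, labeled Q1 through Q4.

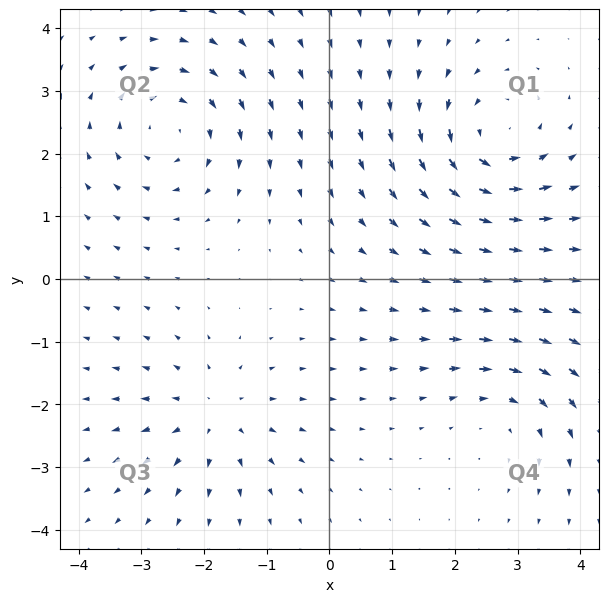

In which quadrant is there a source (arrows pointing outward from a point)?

Q3

The source sits at approximately (-1.8, -2.2), which lies in quadrant Q3. The divergence there is about +3, positive as expected for a source.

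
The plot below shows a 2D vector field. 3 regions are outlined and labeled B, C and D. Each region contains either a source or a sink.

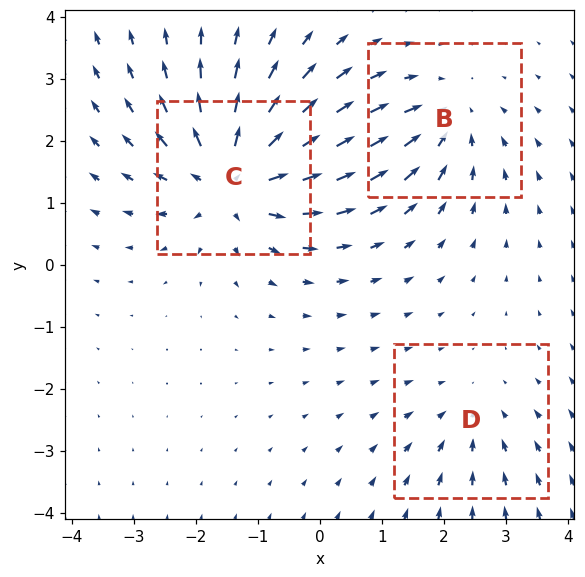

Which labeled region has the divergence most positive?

C

Divergence at each region's feature centre — B: about -3, C: about +5, D: about -2. Region C is most positive.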